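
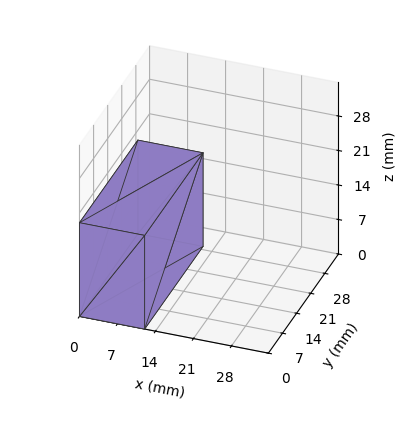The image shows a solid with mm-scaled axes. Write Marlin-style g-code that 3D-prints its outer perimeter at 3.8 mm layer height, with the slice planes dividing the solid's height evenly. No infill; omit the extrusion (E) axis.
Reading the render: the shape is a rectangular box, roughly 12 × 29 mm footprint and 19 mm tall (dimensions read to the nearest mm from the axis ticks). For the g-code, the solid's height is divided into equal slices at the stated Δz and each level perimeter traced with G1 moves after a G0 lift.

; perimeter-only toolpath
G21 ; units = mm
G90 ; absolute positioning
G28 ; home
; layer 1
G0 Z3.8
G0 X0.0 Y0.0
G1 X12.0 Y0.0
G1 X12.0 Y29.0
G1 X0.0 Y29.0
G1 X0.0 Y0.0
; layer 2
G0 Z7.6
G0 X0.0 Y0.0
G1 X12.0 Y0.0
G1 X12.0 Y29.0
G1 X0.0 Y29.0
G1 X0.0 Y0.0
; layer 3
G0 Z11.4
G0 X0.0 Y0.0
G1 X12.0 Y0.0
G1 X12.0 Y29.0
G1 X0.0 Y29.0
G1 X0.0 Y0.0
; layer 4
G0 Z15.2
G0 X0.0 Y0.0
G1 X12.0 Y0.0
G1 X12.0 Y29.0
G1 X0.0 Y29.0
G1 X0.0 Y0.0
; layer 5
G0 Z19.0
G0 X0.0 Y0.0
G1 X12.0 Y0.0
G1 X12.0 Y29.0
G1 X0.0 Y29.0
G1 X0.0 Y0.0
M2 ; end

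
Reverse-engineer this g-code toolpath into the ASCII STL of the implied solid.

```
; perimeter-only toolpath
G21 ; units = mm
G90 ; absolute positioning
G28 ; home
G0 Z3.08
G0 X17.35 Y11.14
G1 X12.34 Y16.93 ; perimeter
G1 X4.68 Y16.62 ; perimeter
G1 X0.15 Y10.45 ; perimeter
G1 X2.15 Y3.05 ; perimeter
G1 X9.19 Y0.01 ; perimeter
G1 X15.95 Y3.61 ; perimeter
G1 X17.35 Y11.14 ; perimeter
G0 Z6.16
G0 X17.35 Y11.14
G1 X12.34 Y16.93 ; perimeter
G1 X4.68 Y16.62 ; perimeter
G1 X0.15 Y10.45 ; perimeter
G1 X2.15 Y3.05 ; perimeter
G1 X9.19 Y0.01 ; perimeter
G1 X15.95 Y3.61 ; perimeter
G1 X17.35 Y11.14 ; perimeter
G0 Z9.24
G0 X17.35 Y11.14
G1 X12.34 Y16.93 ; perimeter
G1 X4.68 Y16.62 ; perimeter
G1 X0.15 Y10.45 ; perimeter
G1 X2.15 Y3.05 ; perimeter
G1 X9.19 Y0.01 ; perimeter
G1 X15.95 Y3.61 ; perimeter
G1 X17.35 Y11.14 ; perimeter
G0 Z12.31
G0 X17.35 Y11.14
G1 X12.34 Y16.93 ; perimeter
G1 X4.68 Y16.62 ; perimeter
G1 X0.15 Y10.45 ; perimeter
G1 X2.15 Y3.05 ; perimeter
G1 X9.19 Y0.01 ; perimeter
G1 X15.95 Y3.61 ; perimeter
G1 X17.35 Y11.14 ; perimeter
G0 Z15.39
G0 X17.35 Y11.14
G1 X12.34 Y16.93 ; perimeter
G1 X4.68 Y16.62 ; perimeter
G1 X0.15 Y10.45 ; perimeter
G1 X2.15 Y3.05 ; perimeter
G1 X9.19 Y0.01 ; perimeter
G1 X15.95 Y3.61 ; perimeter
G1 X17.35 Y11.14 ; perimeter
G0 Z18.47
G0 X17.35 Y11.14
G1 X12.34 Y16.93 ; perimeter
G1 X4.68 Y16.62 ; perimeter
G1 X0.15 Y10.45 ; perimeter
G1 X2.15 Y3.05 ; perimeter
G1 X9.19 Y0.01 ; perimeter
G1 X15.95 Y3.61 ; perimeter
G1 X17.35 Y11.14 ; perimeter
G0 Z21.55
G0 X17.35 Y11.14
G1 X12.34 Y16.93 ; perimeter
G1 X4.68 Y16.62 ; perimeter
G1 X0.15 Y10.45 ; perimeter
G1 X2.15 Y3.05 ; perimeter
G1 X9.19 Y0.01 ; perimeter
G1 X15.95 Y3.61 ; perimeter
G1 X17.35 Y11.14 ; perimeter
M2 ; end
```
solid part
  facet normal 0.0000 0.0000 -1.0000
    outer loop
      vertex 4.68 16.62 0.00
      vertex 12.34 16.93 0.00
      vertex 17.35 11.14 0.00
    endloop
  endfacet
  facet normal 0.0000 0.0000 -1.0000
    outer loop
      vertex 0.15 10.45 0.00
      vertex 4.68 16.62 0.00
      vertex 17.35 11.14 0.00
    endloop
  endfacet
  facet normal 0.0000 0.0000 -1.0000
    outer loop
      vertex 2.15 3.05 0.00
      vertex 0.15 10.45 0.00
      vertex 17.35 11.14 0.00
    endloop
  endfacet
  facet normal 0.0000 0.0000 -1.0000
    outer loop
      vertex 9.19 0.01 0.00
      vertex 2.15 3.05 0.00
      vertex 17.35 11.14 0.00
    endloop
  endfacet
  facet normal 0.0000 0.0000 -1.0000
    outer loop
      vertex 15.95 3.61 0.00
      vertex 9.19 0.01 0.00
      vertex 17.35 11.14 0.00
    endloop
  endfacet
  facet normal 0.0000 0.0000 1.0000
    outer loop
      vertex 17.35 11.14 21.55
      vertex 12.34 16.93 21.55
      vertex 4.68 16.62 21.55
    endloop
  endfacet
  facet normal 0.0000 0.0000 1.0000
    outer loop
      vertex 17.35 11.14 21.55
      vertex 4.68 16.62 21.55
      vertex 0.15 10.45 21.55
    endloop
  endfacet
  facet normal 0.0000 0.0000 1.0000
    outer loop
      vertex 17.35 11.14 21.55
      vertex 0.15 10.45 21.55
      vertex 2.15 3.05 21.55
    endloop
  endfacet
  facet normal 0.0000 0.0000 1.0000
    outer loop
      vertex 17.35 11.14 21.55
      vertex 2.15 3.05 21.55
      vertex 9.19 0.01 21.55
    endloop
  endfacet
  facet normal 0.0000 0.0000 1.0000
    outer loop
      vertex 17.35 11.14 21.55
      vertex 9.19 0.01 21.55
      vertex 15.95 3.61 21.55
    endloop
  endfacet
  facet normal 0.7562 0.6543 0.0000
    outer loop
      vertex 17.35 11.14 0.00
      vertex 12.34 16.93 0.00
      vertex 12.34 16.93 21.55
    endloop
  endfacet
  facet normal 0.7562 0.6543 0.0000
    outer loop
      vertex 17.35 11.14 0.00
      vertex 12.34 16.93 21.55
      vertex 17.35 11.14 21.55
    endloop
  endfacet
  facet normal -0.0404 0.9992 0.0000
    outer loop
      vertex 12.34 16.93 0.00
      vertex 4.68 16.62 0.00
      vertex 4.68 16.62 21.55
    endloop
  endfacet
  facet normal -0.0404 0.9992 0.0000
    outer loop
      vertex 12.34 16.93 0.00
      vertex 4.68 16.62 21.55
      vertex 12.34 16.93 21.55
    endloop
  endfacet
  facet normal -0.8061 0.5918 0.0000
    outer loop
      vertex 4.68 16.62 0.00
      vertex 0.15 10.45 0.00
      vertex 0.15 10.45 21.55
    endloop
  endfacet
  facet normal -0.8061 0.5918 0.0000
    outer loop
      vertex 4.68 16.62 0.00
      vertex 0.15 10.45 21.55
      vertex 4.68 16.62 21.55
    endloop
  endfacet
  facet normal -0.9654 -0.2609 0.0000
    outer loop
      vertex 0.15 10.45 0.00
      vertex 2.15 3.05 0.00
      vertex 2.15 3.05 21.55
    endloop
  endfacet
  facet normal -0.9654 -0.2609 0.0000
    outer loop
      vertex 0.15 10.45 0.00
      vertex 2.15 3.05 21.55
      vertex 0.15 10.45 21.55
    endloop
  endfacet
  facet normal -0.3964 -0.9181 0.0000
    outer loop
      vertex 2.15 3.05 0.00
      vertex 9.19 0.01 0.00
      vertex 9.19 0.01 21.55
    endloop
  endfacet
  facet normal -0.3964 -0.9181 0.0000
    outer loop
      vertex 2.15 3.05 0.00
      vertex 9.19 0.01 21.55
      vertex 2.15 3.05 21.55
    endloop
  endfacet
  facet normal 0.4700 -0.8826 0.0000
    outer loop
      vertex 9.19 0.01 0.00
      vertex 15.95 3.61 0.00
      vertex 15.95 3.61 21.55
    endloop
  endfacet
  facet normal 0.4700 -0.8826 0.0000
    outer loop
      vertex 9.19 0.01 0.00
      vertex 15.95 3.61 21.55
      vertex 9.19 0.01 21.55
    endloop
  endfacet
  facet normal 0.9832 -0.1828 0.0000
    outer loop
      vertex 15.95 3.61 0.00
      vertex 17.35 11.14 0.00
      vertex 17.35 11.14 21.55
    endloop
  endfacet
  facet normal 0.9832 -0.1828 0.0000
    outer loop
      vertex 15.95 3.61 0.00
      vertex 17.35 11.14 21.55
      vertex 15.95 3.61 21.55
    endloop
  endfacet
endsolid part

The G0 Z moves step by Δz≈3.08 mm. Every layer's G1 loop is the same polygon, so the solid is a straight extrusion of it from z=0 to z≈21.6. Closing with flat bottom and top caps and triangulating gives 24 facets — a regular 7-sided prism (a cylinder approximated with 7 flat sides), circumscribed radius ≈ 8.83 mm, height ≈ 21.6 mm.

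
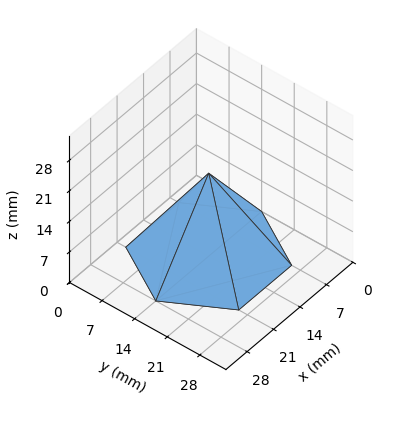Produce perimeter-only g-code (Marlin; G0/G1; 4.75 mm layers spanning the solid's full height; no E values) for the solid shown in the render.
Reading the render: the shape is a regular 6-sided pyramid, base circumscribed radius ≈ 14 mm, apex at z ≈ 19 mm (dimensions read to the nearest mm from the axis ticks). For the g-code, the solid's height is divided into equal slices at the stated Δz and each level perimeter traced with G1 moves after a G0 lift.

; perimeter-only toolpath
G21 ; units = mm
G90 ; absolute positioning
G28 ; home
; layer 1
G0 Z4.75
G0 X24.50 Y14.00
G1 X19.25 Y23.09
G1 X8.75 Y23.09
G1 X3.50 Y14.00
G1 X8.75 Y4.91
G1 X19.25 Y4.91
G1 X24.50 Y14.00
; layer 2
G0 Z9.50
G0 X21.00 Y14.00
G1 X17.50 Y20.06
G1 X10.50 Y20.06
G1 X7.00 Y14.00
G1 X10.50 Y7.94
G1 X17.50 Y7.94
G1 X21.00 Y14.00
; layer 3
G0 Z14.25
G0 X17.50 Y14.00
G1 X15.75 Y17.03
G1 X12.25 Y17.03
G1 X10.50 Y14.00
G1 X12.25 Y10.97
G1 X15.75 Y10.97
G1 X17.50 Y14.00
M2 ; end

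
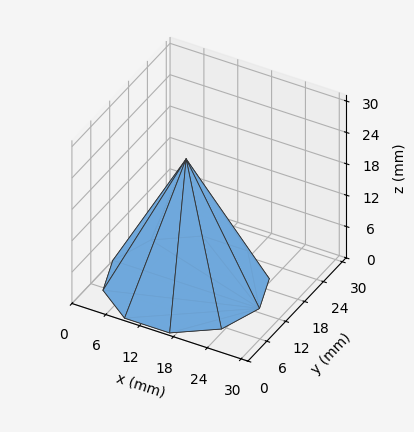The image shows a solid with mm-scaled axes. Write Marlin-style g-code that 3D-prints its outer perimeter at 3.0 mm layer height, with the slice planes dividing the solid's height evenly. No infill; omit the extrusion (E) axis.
Reading the render: the shape is a regular 10-sided pyramid, base circumscribed radius ≈ 13 mm, apex at z ≈ 24 mm (dimensions read to the nearest mm from the axis ticks). For the g-code, the solid's height is divided into equal slices at the stated Δz and each level perimeter traced with G1 moves after a G0 lift.

; perimeter-only toolpath
G21 ; units = mm
G90 ; absolute positioning
G28 ; home
; layer 1
G0 Z3.0
G0 X24.4 Y13.0
G1 X22.2 Y19.7
G1 X16.5 Y23.8
G1 X9.5 Y23.8
G1 X3.8 Y19.7
G1 X1.6 Y13.0
G1 X3.8 Y6.4
G1 X9.5 Y2.1
G1 X16.5 Y2.1
G1 X22.2 Y6.4
G1 X24.4 Y13.0
; layer 2
G0 Z6.0
G0 X22.8 Y13.0
G1 X20.9 Y18.7
G1 X16.0 Y22.3
G1 X10.0 Y22.3
G1 X5.1 Y18.7
G1 X3.2 Y13.0
G1 X5.1 Y7.3
G1 X10.0 Y3.7
G1 X16.0 Y3.7
G1 X20.9 Y7.3
G1 X22.8 Y13.0
; layer 3
G0 Z9.0
G0 X21.1 Y13.0
G1 X19.6 Y17.8
G1 X15.5 Y20.8
G1 X10.5 Y20.8
G1 X6.4 Y17.8
G1 X4.9 Y13.0
G1 X6.4 Y8.2
G1 X10.5 Y5.2
G1 X15.5 Y5.2
G1 X19.6 Y8.2
G1 X21.1 Y13.0
; layer 4
G0 Z12.0
G0 X19.5 Y13.0
G1 X18.2 Y16.8
G1 X15.0 Y19.2
G1 X11.0 Y19.2
G1 X7.8 Y16.8
G1 X6.5 Y13.0
G1 X7.8 Y9.2
G1 X11.0 Y6.8
G1 X15.0 Y6.8
G1 X18.2 Y9.2
G1 X19.5 Y13.0
; layer 5
G0 Z15.0
G0 X17.9 Y13.0
G1 X16.9 Y15.9
G1 X14.5 Y17.6
G1 X11.5 Y17.6
G1 X9.1 Y15.9
G1 X8.1 Y13.0
G1 X9.1 Y10.2
G1 X11.5 Y8.3
G1 X14.5 Y8.3
G1 X16.9 Y10.2
G1 X17.9 Y13.0
; layer 6
G0 Z18.0
G0 X16.2 Y13.0
G1 X15.6 Y14.9
G1 X14.0 Y16.1
G1 X12.0 Y16.1
G1 X10.4 Y14.9
G1 X9.8 Y13.0
G1 X10.4 Y11.1
G1 X12.0 Y9.9
G1 X14.0 Y9.9
G1 X15.6 Y11.1
G1 X16.2 Y13.0
; layer 7
G0 Z21.0
G0 X14.6 Y13.0
G1 X14.3 Y13.9
G1 X13.5 Y14.6
G1 X12.5 Y14.6
G1 X11.7 Y13.9
G1 X11.4 Y13.0
G1 X11.7 Y12.1
G1 X12.5 Y11.4
G1 X13.5 Y11.4
G1 X14.3 Y12.1
G1 X14.6 Y13.0
M2 ; end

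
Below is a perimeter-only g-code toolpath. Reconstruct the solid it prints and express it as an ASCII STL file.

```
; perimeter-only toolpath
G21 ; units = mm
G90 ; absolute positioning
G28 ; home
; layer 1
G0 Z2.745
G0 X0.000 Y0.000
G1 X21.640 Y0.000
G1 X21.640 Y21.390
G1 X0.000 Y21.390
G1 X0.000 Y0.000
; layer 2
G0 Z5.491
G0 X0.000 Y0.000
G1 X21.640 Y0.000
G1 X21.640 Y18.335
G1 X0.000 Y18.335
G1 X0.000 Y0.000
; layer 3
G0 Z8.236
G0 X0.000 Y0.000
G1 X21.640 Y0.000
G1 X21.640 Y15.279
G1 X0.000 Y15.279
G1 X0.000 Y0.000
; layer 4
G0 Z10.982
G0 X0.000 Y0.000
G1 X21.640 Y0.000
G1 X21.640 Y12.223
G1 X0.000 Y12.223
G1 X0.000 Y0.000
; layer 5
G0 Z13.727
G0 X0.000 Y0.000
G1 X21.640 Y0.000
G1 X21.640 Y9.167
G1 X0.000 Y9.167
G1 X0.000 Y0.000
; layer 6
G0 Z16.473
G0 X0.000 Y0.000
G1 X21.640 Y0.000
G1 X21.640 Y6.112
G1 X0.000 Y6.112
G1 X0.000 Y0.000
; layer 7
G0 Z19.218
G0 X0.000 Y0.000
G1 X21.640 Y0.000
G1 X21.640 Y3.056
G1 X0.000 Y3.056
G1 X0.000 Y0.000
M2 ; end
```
solid part
  facet normal 0.0000 0.0000 -1.0000
    outer loop
      vertex 21.640 24.446 0.000
      vertex 21.640 0.000 0.000
      vertex 0.000 0.000 0.000
    endloop
  endfacet
  facet normal 0.0000 0.0000 -1.0000
    outer loop
      vertex 0.000 24.446 0.000
      vertex 21.640 24.446 0.000
      vertex 0.000 0.000 0.000
    endloop
  endfacet
  facet normal 0.0000 -1.0000 0.0000
    outer loop
      vertex 0.000 0.000 0.000
      vertex 21.640 0.000 0.000
      vertex 21.640 0.000 21.964
    endloop
  endfacet
  facet normal 0.0000 -1.0000 0.0000
    outer loop
      vertex 0.000 0.000 0.000
      vertex 21.640 0.000 21.964
      vertex 0.000 0.000 21.964
    endloop
  endfacet
  facet normal 0.0000 0.6683 0.7439
    outer loop
      vertex 0.000 0.000 21.964
      vertex 21.640 0.000 21.964
      vertex 21.640 24.446 0.000
    endloop
  endfacet
  facet normal 0.0000 0.6683 0.7439
    outer loop
      vertex 0.000 0.000 21.964
      vertex 21.640 24.446 0.000
      vertex 0.000 24.446 0.000
    endloop
  endfacet
  facet normal -1.0000 0.0000 0.0000
    outer loop
      vertex 0.000 0.000 21.964
      vertex 0.000 24.446 0.000
      vertex 0.000 0.000 0.000
    endloop
  endfacet
  facet normal 1.0000 0.0000 0.0000
    outer loop
      vertex 21.640 0.000 0.000
      vertex 21.640 24.446 0.000
      vertex 21.640 0.000 21.964
    endloop
  endfacet
endsolid part

The G0 Z moves step by Δz≈2.745 mm. The G1 loops shrink linearly with z, so the solid tapers from its base footprint up to z≈22. Closing with a flat bottom cap and the tapered top and triangulating gives 8 facets — a wedge (ramp): 21.6 × 24.4 mm base, rising to 22 mm along the y=0 edge and sloping linearly to z=0 at y=24.4.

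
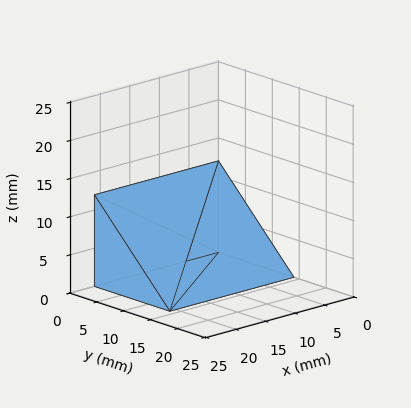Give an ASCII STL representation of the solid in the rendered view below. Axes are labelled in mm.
Reading the render: the shape is a wedge (ramp): 21 × 14 mm base, rising to 12 mm along the y=0 edge and sloping linearly to z=0 at y=14 (dimensions read to the nearest mm from the axis ticks). For the STL, each face is triangulated and given an outward normal.

solid part
  facet normal 0.0000 0.0000 -1.0000
    outer loop
      vertex 21.00 14.00 0.00
      vertex 21.00 0.00 0.00
      vertex 0.00 0.00 0.00
    endloop
  endfacet
  facet normal 0.0000 0.0000 -1.0000
    outer loop
      vertex 0.00 14.00 0.00
      vertex 21.00 14.00 0.00
      vertex 0.00 0.00 0.00
    endloop
  endfacet
  facet normal 0.0000 -1.0000 0.0000
    outer loop
      vertex 0.00 0.00 0.00
      vertex 21.00 0.00 0.00
      vertex 21.00 0.00 12.00
    endloop
  endfacet
  facet normal 0.0000 -1.0000 0.0000
    outer loop
      vertex 0.00 0.00 0.00
      vertex 21.00 0.00 12.00
      vertex 0.00 0.00 12.00
    endloop
  endfacet
  facet normal 0.0000 0.6508 0.7593
    outer loop
      vertex 0.00 0.00 12.00
      vertex 21.00 0.00 12.00
      vertex 21.00 14.00 0.00
    endloop
  endfacet
  facet normal 0.0000 0.6508 0.7593
    outer loop
      vertex 0.00 0.00 12.00
      vertex 21.00 14.00 0.00
      vertex 0.00 14.00 0.00
    endloop
  endfacet
  facet normal -1.0000 0.0000 0.0000
    outer loop
      vertex 0.00 0.00 12.00
      vertex 0.00 14.00 0.00
      vertex 0.00 0.00 0.00
    endloop
  endfacet
  facet normal 1.0000 0.0000 0.0000
    outer loop
      vertex 21.00 0.00 0.00
      vertex 21.00 14.00 0.00
      vertex 21.00 0.00 12.00
    endloop
  endfacet
endsolid part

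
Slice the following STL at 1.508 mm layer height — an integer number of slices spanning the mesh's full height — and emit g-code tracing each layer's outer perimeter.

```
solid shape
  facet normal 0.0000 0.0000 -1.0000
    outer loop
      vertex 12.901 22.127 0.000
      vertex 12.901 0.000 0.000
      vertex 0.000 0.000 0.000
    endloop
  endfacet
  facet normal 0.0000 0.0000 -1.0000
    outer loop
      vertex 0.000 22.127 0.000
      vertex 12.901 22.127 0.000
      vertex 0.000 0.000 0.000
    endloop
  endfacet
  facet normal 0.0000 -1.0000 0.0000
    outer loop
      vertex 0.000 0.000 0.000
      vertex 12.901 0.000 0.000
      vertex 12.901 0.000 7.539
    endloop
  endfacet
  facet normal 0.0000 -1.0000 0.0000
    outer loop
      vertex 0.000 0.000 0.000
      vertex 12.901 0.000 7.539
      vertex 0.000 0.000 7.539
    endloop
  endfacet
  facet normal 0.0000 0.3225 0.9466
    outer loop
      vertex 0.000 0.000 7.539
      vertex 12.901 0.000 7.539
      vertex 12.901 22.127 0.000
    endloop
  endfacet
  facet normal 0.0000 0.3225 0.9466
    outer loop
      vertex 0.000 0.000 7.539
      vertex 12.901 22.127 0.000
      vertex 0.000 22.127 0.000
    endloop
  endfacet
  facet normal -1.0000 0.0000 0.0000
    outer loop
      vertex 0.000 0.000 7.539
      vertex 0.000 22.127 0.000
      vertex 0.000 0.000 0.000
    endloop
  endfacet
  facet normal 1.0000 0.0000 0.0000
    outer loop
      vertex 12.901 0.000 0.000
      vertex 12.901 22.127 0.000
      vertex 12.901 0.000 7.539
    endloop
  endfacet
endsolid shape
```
; perimeter-only toolpath
G21 ; units = mm
G90 ; absolute positioning
G28 ; home
; layer 1
G0 Z1.508
G0 X0.000 Y0.000
G1 X12.901 Y0.000
G1 X12.901 Y17.702
G1 X0.000 Y17.702
G1 X0.000 Y0.000
; layer 2
G0 Z3.016
G0 X0.000 Y0.000
G1 X12.901 Y0.000
G1 X12.901 Y13.276
G1 X0.000 Y13.276
G1 X0.000 Y0.000
; layer 3
G0 Z4.523
G0 X0.000 Y0.000
G1 X12.901 Y0.000
G1 X12.901 Y8.851
G1 X0.000 Y8.851
G1 X0.000 Y0.000
; layer 4
G0 Z6.031
G0 X0.000 Y0.000
G1 X12.901 Y0.000
G1 X12.901 Y4.425
G1 X0.000 Y4.425
G1 X0.000 Y0.000
M2 ; end

The solid is a wedge (ramp): 12.9 × 22.1 mm base, rising to 7.54 mm along the y=0 edge and sloping linearly to z=0 at y=22.1. Slicing at Δz = 1.508 mm — 5 equal slices spanning the solid's height, so layer i sits at z = i·h/5 — gives 4 non-empty perimeters. Each is a 4-segment closed polygon; G0 lifts to the layer z and rapids to the start vertex, then G1 traces the edges. The cross-section shrinks linearly with z (the slice at the apex is degenerate and omitted).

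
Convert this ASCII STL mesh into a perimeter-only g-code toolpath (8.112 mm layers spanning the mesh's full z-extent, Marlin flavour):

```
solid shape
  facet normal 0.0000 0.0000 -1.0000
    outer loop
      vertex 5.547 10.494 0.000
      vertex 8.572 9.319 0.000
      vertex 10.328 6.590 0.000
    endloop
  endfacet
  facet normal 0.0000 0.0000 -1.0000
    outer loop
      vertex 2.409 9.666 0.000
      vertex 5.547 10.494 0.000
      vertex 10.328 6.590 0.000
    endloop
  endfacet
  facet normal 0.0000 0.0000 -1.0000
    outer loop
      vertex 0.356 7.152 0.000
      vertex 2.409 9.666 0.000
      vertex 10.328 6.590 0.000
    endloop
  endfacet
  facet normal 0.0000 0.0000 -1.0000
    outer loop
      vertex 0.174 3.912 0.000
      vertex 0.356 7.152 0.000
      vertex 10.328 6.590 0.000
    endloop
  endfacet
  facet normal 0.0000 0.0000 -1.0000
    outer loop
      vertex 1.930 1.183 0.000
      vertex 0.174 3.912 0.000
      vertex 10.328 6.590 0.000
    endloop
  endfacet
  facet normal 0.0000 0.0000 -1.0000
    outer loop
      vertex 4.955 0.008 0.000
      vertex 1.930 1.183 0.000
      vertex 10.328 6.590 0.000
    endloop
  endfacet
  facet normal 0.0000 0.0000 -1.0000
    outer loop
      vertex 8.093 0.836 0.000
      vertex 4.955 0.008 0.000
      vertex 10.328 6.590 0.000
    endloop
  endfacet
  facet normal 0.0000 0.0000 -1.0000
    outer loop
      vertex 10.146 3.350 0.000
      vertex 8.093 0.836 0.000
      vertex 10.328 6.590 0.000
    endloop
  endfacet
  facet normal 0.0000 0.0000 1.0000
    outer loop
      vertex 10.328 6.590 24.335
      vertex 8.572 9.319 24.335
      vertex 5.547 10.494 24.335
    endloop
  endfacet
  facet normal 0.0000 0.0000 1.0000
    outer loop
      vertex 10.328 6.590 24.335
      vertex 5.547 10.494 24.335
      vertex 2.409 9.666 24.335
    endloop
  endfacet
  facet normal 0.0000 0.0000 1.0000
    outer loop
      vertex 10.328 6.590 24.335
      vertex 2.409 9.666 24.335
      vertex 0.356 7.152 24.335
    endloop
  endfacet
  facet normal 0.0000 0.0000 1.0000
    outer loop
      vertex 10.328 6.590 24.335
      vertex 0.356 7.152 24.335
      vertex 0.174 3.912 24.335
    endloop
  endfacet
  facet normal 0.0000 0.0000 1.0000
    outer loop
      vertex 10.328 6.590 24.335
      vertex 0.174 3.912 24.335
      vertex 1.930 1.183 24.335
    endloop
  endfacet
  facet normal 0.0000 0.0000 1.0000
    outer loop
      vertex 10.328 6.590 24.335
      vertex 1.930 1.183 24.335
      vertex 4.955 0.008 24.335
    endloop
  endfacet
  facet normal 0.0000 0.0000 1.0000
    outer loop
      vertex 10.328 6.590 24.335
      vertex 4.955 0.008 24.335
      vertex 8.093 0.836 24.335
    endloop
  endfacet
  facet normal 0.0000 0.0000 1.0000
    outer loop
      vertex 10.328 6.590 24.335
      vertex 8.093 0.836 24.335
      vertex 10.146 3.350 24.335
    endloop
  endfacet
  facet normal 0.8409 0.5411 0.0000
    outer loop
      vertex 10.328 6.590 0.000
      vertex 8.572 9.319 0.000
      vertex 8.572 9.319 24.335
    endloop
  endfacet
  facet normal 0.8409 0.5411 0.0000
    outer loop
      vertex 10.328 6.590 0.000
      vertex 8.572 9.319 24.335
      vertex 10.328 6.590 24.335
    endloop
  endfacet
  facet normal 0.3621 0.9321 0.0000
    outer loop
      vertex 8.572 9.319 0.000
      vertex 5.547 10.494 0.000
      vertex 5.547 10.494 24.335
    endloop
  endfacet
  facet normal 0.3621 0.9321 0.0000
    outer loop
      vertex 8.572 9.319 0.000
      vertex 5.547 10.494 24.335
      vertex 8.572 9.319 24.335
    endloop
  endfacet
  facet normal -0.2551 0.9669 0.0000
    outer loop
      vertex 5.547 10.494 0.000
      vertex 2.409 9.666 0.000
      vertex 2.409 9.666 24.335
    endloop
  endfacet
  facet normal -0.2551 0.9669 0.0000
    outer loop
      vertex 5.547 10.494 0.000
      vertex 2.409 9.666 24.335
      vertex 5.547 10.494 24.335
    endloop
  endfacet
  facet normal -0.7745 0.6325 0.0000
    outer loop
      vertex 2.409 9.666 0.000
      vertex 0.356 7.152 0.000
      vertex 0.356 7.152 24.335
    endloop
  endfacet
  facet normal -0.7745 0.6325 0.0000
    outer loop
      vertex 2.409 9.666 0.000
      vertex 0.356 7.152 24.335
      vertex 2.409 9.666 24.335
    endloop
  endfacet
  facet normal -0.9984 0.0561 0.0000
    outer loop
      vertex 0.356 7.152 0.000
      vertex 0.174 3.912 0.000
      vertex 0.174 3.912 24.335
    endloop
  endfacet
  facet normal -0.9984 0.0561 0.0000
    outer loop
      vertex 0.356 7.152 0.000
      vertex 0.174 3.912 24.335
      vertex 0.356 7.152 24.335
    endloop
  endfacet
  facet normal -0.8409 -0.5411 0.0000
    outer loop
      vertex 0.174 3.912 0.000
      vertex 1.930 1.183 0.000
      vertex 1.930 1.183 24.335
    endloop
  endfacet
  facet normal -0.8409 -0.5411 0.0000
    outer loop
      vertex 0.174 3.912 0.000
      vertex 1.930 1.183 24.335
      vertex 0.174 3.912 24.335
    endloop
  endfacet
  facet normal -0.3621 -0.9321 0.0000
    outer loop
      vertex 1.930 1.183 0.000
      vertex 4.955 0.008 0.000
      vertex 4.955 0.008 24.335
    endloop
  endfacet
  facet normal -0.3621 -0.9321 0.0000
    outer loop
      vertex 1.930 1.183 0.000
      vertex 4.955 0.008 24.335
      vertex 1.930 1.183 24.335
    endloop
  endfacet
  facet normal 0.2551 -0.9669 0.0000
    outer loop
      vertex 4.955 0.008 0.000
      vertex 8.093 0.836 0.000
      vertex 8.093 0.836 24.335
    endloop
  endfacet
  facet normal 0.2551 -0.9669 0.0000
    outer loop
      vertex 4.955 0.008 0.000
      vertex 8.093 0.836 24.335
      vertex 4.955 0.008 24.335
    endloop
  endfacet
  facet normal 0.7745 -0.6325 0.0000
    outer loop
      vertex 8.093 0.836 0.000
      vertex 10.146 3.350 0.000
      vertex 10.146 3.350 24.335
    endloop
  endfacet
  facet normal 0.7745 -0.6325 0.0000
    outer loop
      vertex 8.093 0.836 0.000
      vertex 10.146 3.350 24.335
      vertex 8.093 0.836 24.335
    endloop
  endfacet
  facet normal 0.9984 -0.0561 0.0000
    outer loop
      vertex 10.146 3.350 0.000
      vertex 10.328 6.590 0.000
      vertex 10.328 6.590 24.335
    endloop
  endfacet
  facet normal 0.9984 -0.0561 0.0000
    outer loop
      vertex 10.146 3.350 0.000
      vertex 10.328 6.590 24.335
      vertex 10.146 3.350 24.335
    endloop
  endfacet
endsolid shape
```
; perimeter-only toolpath
G21 ; units = mm
G90 ; absolute positioning
G28 ; home
; layer 1
G0 Z8.112
G0 X10.328 Y6.590
G1 X8.572 Y9.319
G1 X5.547 Y10.494
G1 X2.409 Y9.666
G1 X0.356 Y7.152
G1 X0.174 Y3.912
G1 X1.930 Y1.183
G1 X4.955 Y0.008
G1 X8.093 Y0.836
G1 X10.146 Y3.350
G1 X10.328 Y6.590
; layer 2
G0 Z16.223
G0 X10.328 Y6.590
G1 X8.572 Y9.319
G1 X5.547 Y10.494
G1 X2.409 Y9.666
G1 X0.356 Y7.152
G1 X0.174 Y3.912
G1 X1.930 Y1.183
G1 X4.955 Y0.008
G1 X8.093 Y0.836
G1 X10.146 Y3.350
G1 X10.328 Y6.590
; layer 3
G0 Z24.335
G0 X10.328 Y6.590
G1 X8.572 Y9.319
G1 X5.547 Y10.494
G1 X2.409 Y9.666
G1 X0.356 Y7.152
G1 X0.174 Y3.912
G1 X1.930 Y1.183
G1 X4.955 Y0.008
G1 X8.093 Y0.836
G1 X10.146 Y3.350
G1 X10.328 Y6.590
M2 ; end

The solid is a regular 10-sided prism (a cylinder approximated with 10 flat sides), circumscribed radius ≈ 5.25 mm, height ≈ 24.3 mm. Slicing at Δz = 8.112 mm — 3 equal slices spanning the solid's height, so layer i sits at z = i·h/3 — gives 3 non-empty perimeters. Each is a 10-segment closed polygon; G0 lifts to the layer z and rapids to the start vertex, then G1 traces the edges.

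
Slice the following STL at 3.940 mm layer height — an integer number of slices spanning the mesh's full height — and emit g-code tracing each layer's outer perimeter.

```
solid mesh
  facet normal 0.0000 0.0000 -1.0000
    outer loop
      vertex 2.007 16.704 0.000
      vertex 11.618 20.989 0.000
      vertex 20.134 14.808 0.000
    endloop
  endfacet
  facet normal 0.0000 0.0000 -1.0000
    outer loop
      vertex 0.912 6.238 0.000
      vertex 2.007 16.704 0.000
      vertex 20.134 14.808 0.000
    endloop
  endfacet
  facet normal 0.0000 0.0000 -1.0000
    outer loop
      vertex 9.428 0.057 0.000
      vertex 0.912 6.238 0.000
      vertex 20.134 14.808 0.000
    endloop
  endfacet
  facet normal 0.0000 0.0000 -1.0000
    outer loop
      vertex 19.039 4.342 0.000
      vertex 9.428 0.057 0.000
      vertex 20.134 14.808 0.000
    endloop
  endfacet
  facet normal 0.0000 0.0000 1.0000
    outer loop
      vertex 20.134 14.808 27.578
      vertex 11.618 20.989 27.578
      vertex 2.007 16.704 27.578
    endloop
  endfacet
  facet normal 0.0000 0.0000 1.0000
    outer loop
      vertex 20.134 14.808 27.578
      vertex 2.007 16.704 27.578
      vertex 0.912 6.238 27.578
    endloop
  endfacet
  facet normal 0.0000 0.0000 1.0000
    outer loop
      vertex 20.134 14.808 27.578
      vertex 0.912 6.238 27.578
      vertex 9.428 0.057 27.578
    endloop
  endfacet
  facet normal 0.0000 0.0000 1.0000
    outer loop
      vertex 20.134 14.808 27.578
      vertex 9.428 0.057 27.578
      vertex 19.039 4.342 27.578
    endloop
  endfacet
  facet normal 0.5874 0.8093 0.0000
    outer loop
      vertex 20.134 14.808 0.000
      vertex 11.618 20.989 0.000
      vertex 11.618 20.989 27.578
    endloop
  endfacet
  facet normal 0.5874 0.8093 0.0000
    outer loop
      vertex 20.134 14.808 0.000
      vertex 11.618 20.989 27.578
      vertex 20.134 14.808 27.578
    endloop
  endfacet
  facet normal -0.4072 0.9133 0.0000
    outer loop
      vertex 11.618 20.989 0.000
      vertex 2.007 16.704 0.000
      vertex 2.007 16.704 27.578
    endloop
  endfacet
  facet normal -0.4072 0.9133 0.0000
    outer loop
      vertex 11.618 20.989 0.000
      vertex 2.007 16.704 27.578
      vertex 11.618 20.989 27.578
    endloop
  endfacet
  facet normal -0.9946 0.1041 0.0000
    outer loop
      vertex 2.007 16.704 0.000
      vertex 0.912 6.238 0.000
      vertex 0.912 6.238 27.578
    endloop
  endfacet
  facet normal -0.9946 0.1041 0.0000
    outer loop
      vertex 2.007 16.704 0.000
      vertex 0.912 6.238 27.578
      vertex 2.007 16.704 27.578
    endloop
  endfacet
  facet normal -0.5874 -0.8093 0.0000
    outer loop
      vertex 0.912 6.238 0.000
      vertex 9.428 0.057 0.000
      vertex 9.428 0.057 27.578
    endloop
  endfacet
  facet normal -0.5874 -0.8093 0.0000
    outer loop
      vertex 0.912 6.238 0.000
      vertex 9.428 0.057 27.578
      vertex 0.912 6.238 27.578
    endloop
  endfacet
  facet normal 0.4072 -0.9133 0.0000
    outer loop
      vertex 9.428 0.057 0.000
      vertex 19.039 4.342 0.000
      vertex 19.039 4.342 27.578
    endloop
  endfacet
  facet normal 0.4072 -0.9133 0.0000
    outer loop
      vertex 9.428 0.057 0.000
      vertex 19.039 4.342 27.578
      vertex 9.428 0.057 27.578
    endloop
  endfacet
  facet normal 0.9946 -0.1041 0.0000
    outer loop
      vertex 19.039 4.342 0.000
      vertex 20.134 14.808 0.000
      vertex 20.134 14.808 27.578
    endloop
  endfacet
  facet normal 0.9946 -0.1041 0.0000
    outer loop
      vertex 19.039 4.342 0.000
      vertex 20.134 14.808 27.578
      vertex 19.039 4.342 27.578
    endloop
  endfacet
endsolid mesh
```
; perimeter-only toolpath
G21 ; units = mm
G90 ; absolute positioning
G28 ; home
; layer 1
G0 Z3.940
G0 X20.134 Y14.808
G1 X11.618 Y20.989
G1 X2.007 Y16.704
G1 X0.912 Y6.238
G1 X9.428 Y0.057
G1 X19.039 Y4.342
G1 X20.134 Y14.808
; layer 2
G0 Z7.879
G0 X20.134 Y14.808
G1 X11.618 Y20.989
G1 X2.007 Y16.704
G1 X0.912 Y6.238
G1 X9.428 Y0.057
G1 X19.039 Y4.342
G1 X20.134 Y14.808
; layer 3
G0 Z11.819
G0 X20.134 Y14.808
G1 X11.618 Y20.989
G1 X2.007 Y16.704
G1 X0.912 Y6.238
G1 X9.428 Y0.057
G1 X19.039 Y4.342
G1 X20.134 Y14.808
; layer 4
G0 Z15.759
G0 X20.134 Y14.808
G1 X11.618 Y20.989
G1 X2.007 Y16.704
G1 X0.912 Y6.238
G1 X9.428 Y0.057
G1 X19.039 Y4.342
G1 X20.134 Y14.808
; layer 5
G0 Z19.699
G0 X20.134 Y14.808
G1 X11.618 Y20.989
G1 X2.007 Y16.704
G1 X0.912 Y6.238
G1 X9.428 Y0.057
G1 X19.039 Y4.342
G1 X20.134 Y14.808
; layer 6
G0 Z23.638
G0 X20.134 Y14.808
G1 X11.618 Y20.989
G1 X2.007 Y16.704
G1 X0.912 Y6.238
G1 X9.428 Y0.057
G1 X19.039 Y4.342
G1 X20.134 Y14.808
; layer 7
G0 Z27.578
G0 X20.134 Y14.808
G1 X11.618 Y20.989
G1 X2.007 Y16.704
G1 X0.912 Y6.238
G1 X9.428 Y0.057
G1 X19.039 Y4.342
G1 X20.134 Y14.808
M2 ; end

The solid is a regular 6-sided prism (a cylinder approximated with 6 flat sides), circumscribed radius ≈ 10.5 mm, height ≈ 27.6 mm. Slicing at Δz = 3.940 mm — 7 equal slices spanning the solid's height, so layer i sits at z = i·h/7 — gives 7 non-empty perimeters. Each is a 6-segment closed polygon; G0 lifts to the layer z and rapids to the start vertex, then G1 traces the edges.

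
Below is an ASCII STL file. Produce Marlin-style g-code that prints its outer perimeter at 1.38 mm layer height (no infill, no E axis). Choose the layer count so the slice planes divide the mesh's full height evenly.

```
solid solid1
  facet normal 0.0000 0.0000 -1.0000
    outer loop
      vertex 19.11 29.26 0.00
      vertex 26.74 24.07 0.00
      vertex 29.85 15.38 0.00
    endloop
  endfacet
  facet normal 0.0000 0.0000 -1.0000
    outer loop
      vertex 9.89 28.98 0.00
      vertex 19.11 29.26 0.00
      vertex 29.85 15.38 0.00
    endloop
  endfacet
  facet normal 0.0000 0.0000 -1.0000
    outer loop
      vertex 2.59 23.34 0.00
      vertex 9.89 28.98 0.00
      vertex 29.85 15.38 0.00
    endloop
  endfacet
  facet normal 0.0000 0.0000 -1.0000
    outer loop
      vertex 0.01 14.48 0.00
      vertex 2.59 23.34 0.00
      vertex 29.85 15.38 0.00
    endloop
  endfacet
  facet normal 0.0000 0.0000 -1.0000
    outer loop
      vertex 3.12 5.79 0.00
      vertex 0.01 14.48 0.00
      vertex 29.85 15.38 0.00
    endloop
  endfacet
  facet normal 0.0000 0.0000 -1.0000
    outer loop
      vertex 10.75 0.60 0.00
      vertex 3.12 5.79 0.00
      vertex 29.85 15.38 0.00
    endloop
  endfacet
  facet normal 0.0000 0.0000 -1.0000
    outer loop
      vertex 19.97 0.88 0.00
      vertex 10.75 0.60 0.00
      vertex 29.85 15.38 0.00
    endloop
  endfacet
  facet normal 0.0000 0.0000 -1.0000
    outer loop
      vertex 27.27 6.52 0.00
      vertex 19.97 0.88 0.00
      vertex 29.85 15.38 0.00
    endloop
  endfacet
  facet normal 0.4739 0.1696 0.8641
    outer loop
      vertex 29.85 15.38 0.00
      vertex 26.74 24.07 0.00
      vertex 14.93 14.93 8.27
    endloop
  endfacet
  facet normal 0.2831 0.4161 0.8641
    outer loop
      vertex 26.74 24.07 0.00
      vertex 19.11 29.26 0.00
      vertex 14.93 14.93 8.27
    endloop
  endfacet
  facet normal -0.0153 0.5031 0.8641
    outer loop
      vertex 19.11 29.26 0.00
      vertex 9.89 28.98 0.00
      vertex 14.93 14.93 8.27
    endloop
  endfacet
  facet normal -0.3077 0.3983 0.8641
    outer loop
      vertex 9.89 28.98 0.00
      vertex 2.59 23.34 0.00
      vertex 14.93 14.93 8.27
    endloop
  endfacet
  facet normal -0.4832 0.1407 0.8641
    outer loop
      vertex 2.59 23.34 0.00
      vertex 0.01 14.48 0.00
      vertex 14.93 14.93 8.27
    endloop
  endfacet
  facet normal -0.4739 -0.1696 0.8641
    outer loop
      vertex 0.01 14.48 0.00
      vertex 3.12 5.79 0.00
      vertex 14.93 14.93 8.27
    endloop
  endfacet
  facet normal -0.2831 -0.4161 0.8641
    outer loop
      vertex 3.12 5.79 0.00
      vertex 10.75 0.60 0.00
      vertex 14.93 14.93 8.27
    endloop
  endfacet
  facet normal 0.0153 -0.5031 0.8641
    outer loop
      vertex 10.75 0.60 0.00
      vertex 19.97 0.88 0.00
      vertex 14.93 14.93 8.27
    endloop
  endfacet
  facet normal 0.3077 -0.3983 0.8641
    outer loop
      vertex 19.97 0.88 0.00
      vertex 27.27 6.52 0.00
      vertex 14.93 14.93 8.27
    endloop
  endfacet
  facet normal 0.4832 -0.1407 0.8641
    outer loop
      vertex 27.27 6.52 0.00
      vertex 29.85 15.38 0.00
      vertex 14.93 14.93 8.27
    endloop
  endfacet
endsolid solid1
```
; perimeter-only toolpath
G21 ; units = mm
G90 ; absolute positioning
G28 ; home
; layer 1
G0 Z1.38
G0 X27.36 Y15.31
G1 X24.77 Y22.55
G1 X18.41 Y26.87
G1 X10.73 Y26.64
G1 X4.65 Y21.94
G1 X2.50 Y14.56
G1 X5.09 Y7.31
G1 X11.45 Y2.99
G1 X19.13 Y3.22
G1 X25.21 Y7.92
G1 X27.36 Y15.31
; layer 2
G0 Z2.76
G0 X24.88 Y15.23
G1 X22.80 Y21.02
G1 X17.72 Y24.48
G1 X11.57 Y24.30
G1 X6.70 Y20.54
G1 X4.98 Y14.63
G1 X7.06 Y8.84
G1 X12.14 Y5.38
G1 X18.29 Y5.56
G1 X23.16 Y9.32
G1 X24.88 Y15.23
; layer 3
G0 Z4.13
G0 X22.39 Y15.16
G1 X20.84 Y19.50
G1 X17.02 Y22.09
G1 X12.41 Y21.95
G1 X8.76 Y19.13
G1 X7.47 Y14.71
G1 X9.03 Y10.36
G1 X12.84 Y7.76
G1 X17.45 Y7.91
G1 X21.10 Y10.72
G1 X22.39 Y15.16
; layer 4
G0 Z5.51
G0 X19.90 Y15.08
G1 X18.87 Y17.98
G1 X16.32 Y19.71
G1 X13.25 Y19.61
G1 X10.82 Y17.73
G1 X9.96 Y14.78
G1 X10.99 Y11.88
G1 X13.54 Y10.15
G1 X16.61 Y10.25
G1 X19.04 Y12.13
G1 X19.90 Y15.08
; layer 5
G0 Z6.89
G0 X17.42 Y15.00
G1 X16.90 Y16.45
G1 X15.63 Y17.32
G1 X14.09 Y17.27
G1 X12.87 Y16.33
G1 X12.44 Y14.85
G1 X12.96 Y13.41
G1 X14.23 Y12.54
G1 X15.77 Y12.59
G1 X16.99 Y13.53
G1 X17.42 Y15.00
M2 ; end

The solid is a regular 10-sided pyramid, base circumscribed radius ≈ 14.9 mm, apex at z ≈ 8.27 mm. Slicing at Δz = 1.38 mm — 6 equal slices spanning the solid's height, so layer i sits at z = i·h/6 — gives 5 non-empty perimeters. Each is a 10-segment closed polygon; G0 lifts to the layer z and rapids to the start vertex, then G1 traces the edges. The cross-section shrinks linearly with z (the slice at the apex is degenerate and omitted).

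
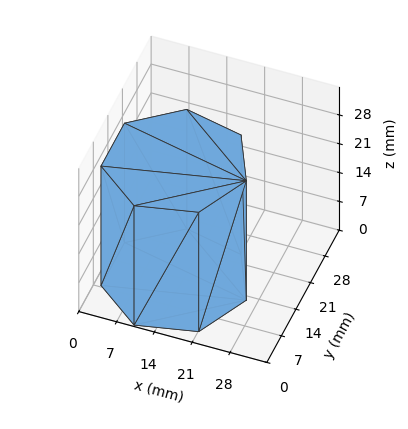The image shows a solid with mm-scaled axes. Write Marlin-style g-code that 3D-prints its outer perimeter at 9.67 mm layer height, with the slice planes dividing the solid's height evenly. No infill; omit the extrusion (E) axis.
Reading the render: the shape is a regular 7-sided prism (a cylinder approximated with 7 flat sides), circumscribed radius ≈ 13 mm, height ≈ 29 mm (dimensions read to the nearest mm from the axis ticks). For the g-code, the solid's height is divided into equal slices at the stated Δz and each level perimeter traced with G1 moves after a G0 lift.

; perimeter-only toolpath
G21 ; units = mm
G90 ; absolute positioning
G28 ; home
; layer 1
G0 Z9.67
G0 X26.00 Y13.00
G1 X21.11 Y23.16
G1 X10.11 Y25.67
G1 X1.29 Y18.64
G1 X1.29 Y7.36
G1 X10.11 Y0.33
G1 X21.11 Y2.84
G1 X26.00 Y13.00
; layer 2
G0 Z19.33
G0 X26.00 Y13.00
G1 X21.11 Y23.16
G1 X10.11 Y25.67
G1 X1.29 Y18.64
G1 X1.29 Y7.36
G1 X10.11 Y0.33
G1 X21.11 Y2.84
G1 X26.00 Y13.00
; layer 3
G0 Z29.00
G0 X26.00 Y13.00
G1 X21.11 Y23.16
G1 X10.11 Y25.67
G1 X1.29 Y18.64
G1 X1.29 Y7.36
G1 X10.11 Y0.33
G1 X21.11 Y2.84
G1 X26.00 Y13.00
M2 ; end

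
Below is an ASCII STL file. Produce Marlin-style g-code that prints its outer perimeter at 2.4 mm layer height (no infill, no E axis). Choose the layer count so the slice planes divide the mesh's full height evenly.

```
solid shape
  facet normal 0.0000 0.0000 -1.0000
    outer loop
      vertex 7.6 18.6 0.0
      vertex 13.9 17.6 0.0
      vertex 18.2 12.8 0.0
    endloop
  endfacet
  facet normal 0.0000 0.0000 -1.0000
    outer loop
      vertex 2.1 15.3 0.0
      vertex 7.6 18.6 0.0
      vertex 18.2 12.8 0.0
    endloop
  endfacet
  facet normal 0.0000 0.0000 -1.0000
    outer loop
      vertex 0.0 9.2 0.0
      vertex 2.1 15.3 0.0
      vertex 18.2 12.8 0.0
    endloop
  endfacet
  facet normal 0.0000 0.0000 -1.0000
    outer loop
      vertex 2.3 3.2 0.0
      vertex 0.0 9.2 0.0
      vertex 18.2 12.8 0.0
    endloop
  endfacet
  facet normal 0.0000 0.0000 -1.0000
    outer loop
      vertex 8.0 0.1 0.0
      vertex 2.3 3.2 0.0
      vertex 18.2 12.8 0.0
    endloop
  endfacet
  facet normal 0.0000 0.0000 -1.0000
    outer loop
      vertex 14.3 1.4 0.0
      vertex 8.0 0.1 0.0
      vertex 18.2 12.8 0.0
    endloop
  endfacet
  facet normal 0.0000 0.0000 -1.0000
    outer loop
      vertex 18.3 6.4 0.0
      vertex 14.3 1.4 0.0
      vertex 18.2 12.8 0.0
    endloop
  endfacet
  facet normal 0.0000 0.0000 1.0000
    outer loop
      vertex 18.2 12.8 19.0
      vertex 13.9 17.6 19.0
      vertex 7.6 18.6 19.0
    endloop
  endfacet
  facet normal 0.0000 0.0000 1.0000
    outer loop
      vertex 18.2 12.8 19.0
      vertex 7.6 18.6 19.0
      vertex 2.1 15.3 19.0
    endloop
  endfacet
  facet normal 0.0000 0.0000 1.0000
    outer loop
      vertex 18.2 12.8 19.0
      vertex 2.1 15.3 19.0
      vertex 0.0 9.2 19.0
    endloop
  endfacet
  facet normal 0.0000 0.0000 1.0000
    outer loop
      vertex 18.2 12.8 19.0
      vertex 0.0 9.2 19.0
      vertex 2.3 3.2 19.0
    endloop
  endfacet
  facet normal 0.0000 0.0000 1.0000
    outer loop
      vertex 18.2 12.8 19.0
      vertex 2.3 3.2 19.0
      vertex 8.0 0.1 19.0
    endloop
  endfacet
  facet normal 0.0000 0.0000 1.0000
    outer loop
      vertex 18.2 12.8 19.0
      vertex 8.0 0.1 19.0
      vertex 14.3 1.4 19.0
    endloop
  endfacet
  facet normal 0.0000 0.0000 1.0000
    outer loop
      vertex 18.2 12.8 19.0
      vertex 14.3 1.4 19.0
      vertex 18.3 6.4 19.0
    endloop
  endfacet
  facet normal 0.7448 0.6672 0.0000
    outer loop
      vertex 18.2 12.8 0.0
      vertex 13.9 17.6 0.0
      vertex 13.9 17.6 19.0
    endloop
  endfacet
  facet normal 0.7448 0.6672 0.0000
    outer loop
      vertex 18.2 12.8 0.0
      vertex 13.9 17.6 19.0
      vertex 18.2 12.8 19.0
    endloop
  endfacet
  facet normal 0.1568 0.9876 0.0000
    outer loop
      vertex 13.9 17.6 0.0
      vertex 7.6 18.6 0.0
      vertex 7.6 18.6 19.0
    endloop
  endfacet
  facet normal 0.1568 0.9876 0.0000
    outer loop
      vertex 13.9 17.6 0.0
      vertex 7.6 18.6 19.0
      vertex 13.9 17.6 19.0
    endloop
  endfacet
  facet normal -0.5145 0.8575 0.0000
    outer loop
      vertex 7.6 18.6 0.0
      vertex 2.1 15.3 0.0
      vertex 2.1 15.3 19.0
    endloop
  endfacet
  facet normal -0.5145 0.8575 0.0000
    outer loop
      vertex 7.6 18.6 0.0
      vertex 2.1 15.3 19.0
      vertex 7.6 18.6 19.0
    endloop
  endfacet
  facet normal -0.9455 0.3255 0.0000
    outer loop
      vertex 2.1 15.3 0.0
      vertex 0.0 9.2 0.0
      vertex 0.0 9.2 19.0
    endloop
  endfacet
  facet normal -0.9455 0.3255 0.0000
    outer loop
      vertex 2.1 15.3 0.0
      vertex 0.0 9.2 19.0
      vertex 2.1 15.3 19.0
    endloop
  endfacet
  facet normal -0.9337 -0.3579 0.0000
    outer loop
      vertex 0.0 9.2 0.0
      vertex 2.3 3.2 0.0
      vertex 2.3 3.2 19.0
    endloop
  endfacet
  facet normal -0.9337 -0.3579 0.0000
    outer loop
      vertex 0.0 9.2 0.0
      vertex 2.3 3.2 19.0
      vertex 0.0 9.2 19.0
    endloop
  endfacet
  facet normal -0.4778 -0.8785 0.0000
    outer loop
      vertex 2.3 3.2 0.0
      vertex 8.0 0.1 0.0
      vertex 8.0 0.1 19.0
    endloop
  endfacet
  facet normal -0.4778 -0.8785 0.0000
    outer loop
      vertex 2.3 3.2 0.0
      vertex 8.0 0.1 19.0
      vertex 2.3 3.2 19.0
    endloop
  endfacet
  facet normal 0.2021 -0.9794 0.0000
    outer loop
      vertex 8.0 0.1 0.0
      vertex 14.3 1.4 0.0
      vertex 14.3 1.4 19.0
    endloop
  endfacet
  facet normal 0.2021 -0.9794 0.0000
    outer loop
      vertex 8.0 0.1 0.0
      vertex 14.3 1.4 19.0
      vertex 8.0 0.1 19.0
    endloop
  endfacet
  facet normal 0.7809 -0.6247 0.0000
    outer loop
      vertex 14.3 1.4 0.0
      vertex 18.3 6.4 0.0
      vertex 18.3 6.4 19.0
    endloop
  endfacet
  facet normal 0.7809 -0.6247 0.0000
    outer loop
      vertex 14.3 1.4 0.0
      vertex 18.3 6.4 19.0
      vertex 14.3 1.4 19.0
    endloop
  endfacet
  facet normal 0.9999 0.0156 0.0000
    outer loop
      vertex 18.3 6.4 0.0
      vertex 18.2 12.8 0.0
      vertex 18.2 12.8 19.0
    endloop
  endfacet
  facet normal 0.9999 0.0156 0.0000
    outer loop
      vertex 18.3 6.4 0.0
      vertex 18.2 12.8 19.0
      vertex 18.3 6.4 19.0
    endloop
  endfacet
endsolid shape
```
; perimeter-only toolpath
G21 ; units = mm
G90 ; absolute positioning
G28 ; home
; layer 1
G0 Z2.4
G0 X18.2 Y12.8
G1 X13.9 Y17.6
G1 X7.6 Y18.6
G1 X2.1 Y15.3
G1 X0.0 Y9.2
G1 X2.3 Y3.2
G1 X8.0 Y0.1
G1 X14.3 Y1.4
G1 X18.3 Y6.4
G1 X18.2 Y12.8
; layer 2
G0 Z4.8
G0 X18.2 Y12.8
G1 X13.9 Y17.6
G1 X7.6 Y18.6
G1 X2.1 Y15.3
G1 X0.0 Y9.2
G1 X2.3 Y3.2
G1 X8.0 Y0.1
G1 X14.3 Y1.4
G1 X18.3 Y6.4
G1 X18.2 Y12.8
; layer 3
G0 Z7.1
G0 X18.2 Y12.8
G1 X13.9 Y17.6
G1 X7.6 Y18.6
G1 X2.1 Y15.3
G1 X0.0 Y9.2
G1 X2.3 Y3.2
G1 X8.0 Y0.1
G1 X14.3 Y1.4
G1 X18.3 Y6.4
G1 X18.2 Y12.8
; layer 4
G0 Z9.5
G0 X18.2 Y12.8
G1 X13.9 Y17.6
G1 X7.6 Y18.6
G1 X2.1 Y15.3
G1 X0.0 Y9.2
G1 X2.3 Y3.2
G1 X8.0 Y0.1
G1 X14.3 Y1.4
G1 X18.3 Y6.4
G1 X18.2 Y12.8
; layer 5
G0 Z11.9
G0 X18.2 Y12.8
G1 X13.9 Y17.6
G1 X7.6 Y18.6
G1 X2.1 Y15.3
G1 X0.0 Y9.2
G1 X2.3 Y3.2
G1 X8.0 Y0.1
G1 X14.3 Y1.4
G1 X18.3 Y6.4
G1 X18.2 Y12.8
; layer 6
G0 Z14.2
G0 X18.2 Y12.8
G1 X13.9 Y17.6
G1 X7.6 Y18.6
G1 X2.1 Y15.3
G1 X0.0 Y9.2
G1 X2.3 Y3.2
G1 X8.0 Y0.1
G1 X14.3 Y1.4
G1 X18.3 Y6.4
G1 X18.2 Y12.8
; layer 7
G0 Z16.6
G0 X18.2 Y12.8
G1 X13.9 Y17.6
G1 X7.6 Y18.6
G1 X2.1 Y15.3
G1 X0.0 Y9.2
G1 X2.3 Y3.2
G1 X8.0 Y0.1
G1 X14.3 Y1.4
G1 X18.3 Y6.4
G1 X18.2 Y12.8
; layer 8
G0 Z19.0
G0 X18.2 Y12.8
G1 X13.9 Y17.6
G1 X7.6 Y18.6
G1 X2.1 Y15.3
G1 X0.0 Y9.2
G1 X2.3 Y3.2
G1 X8.0 Y0.1
G1 X14.3 Y1.4
G1 X18.3 Y6.4
G1 X18.2 Y12.8
M2 ; end

The solid is a regular 9-sided prism (a cylinder approximated with 9 flat sides), circumscribed radius ≈ 9.4 mm, height ≈ 19 mm. Slicing at Δz = 2.4 mm — 8 equal slices spanning the solid's height, so layer i sits at z = i·h/8 — gives 8 non-empty perimeters. Each is a 9-segment closed polygon; G0 lifts to the layer z and rapids to the start vertex, then G1 traces the edges.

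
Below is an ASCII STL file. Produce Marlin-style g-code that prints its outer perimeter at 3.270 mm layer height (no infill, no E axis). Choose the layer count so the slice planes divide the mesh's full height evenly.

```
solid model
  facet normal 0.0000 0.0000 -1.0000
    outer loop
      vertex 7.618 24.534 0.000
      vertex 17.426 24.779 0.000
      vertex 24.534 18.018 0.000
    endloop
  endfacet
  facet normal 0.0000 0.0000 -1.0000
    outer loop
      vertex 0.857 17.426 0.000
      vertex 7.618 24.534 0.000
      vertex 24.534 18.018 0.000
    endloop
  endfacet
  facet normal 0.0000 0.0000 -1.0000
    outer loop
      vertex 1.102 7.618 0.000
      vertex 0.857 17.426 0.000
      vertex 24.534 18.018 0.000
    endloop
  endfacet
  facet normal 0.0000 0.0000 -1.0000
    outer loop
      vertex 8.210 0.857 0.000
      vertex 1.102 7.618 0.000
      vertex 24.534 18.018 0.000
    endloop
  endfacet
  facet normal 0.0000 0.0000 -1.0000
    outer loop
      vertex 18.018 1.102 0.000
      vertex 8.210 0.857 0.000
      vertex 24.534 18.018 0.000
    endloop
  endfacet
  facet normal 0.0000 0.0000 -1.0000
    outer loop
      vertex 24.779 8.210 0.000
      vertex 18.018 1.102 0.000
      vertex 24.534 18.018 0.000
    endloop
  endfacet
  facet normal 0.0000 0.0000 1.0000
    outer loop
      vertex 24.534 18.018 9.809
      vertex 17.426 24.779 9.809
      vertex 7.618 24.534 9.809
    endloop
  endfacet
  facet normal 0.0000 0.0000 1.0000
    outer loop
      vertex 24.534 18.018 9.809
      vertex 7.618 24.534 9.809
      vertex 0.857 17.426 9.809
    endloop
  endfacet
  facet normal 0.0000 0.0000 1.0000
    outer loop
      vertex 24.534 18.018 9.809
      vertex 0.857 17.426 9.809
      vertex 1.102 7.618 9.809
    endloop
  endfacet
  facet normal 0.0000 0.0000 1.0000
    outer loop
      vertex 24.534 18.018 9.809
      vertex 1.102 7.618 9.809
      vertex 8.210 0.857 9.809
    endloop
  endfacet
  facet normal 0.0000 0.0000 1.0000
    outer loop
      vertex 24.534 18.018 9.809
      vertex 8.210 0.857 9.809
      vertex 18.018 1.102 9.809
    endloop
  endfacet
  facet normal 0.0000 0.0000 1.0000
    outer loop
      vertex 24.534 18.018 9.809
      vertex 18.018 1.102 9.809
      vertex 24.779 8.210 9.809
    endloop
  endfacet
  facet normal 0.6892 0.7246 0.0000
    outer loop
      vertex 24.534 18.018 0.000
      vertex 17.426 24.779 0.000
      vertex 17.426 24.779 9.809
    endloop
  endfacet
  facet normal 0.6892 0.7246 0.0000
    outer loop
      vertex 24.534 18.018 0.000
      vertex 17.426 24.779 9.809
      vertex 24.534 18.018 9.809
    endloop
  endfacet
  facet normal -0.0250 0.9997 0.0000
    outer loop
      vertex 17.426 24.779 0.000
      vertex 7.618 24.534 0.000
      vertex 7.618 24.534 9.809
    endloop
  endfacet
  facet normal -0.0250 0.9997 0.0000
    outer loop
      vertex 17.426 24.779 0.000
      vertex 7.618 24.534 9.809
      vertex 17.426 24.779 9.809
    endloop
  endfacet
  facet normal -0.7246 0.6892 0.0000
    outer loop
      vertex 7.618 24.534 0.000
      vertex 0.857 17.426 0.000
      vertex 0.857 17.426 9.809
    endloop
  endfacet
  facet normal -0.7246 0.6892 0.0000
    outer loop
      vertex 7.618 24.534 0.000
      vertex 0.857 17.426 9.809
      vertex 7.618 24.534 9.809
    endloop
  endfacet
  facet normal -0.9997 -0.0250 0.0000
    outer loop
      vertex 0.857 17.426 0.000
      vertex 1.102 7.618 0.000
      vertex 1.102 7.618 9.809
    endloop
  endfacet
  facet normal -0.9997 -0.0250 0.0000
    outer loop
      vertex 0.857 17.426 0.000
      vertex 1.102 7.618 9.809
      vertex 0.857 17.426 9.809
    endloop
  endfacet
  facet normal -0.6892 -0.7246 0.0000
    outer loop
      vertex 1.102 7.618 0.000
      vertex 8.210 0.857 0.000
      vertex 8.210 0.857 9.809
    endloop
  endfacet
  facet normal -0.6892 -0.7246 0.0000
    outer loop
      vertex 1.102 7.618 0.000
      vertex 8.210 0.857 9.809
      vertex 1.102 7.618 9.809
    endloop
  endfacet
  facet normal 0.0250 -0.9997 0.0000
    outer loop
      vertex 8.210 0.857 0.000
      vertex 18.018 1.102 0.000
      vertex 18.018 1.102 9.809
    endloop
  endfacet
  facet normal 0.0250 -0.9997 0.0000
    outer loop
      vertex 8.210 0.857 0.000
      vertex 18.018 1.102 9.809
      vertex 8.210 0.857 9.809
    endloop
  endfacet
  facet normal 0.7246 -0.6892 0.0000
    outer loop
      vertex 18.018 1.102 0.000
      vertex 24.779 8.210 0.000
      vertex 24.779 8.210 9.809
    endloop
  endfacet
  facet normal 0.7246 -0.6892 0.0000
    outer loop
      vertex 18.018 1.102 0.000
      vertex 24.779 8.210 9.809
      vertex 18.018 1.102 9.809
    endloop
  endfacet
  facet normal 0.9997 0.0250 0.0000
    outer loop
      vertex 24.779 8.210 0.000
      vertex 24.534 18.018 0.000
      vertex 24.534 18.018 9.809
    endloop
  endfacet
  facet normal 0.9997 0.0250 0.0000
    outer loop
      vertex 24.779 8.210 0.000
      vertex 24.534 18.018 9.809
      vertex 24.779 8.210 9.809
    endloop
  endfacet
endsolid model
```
; perimeter-only toolpath
G21 ; units = mm
G90 ; absolute positioning
G28 ; home
; layer 1
G0 Z3.270
G0 X24.534 Y18.018
G1 X17.426 Y24.779
G1 X7.618 Y24.534
G1 X0.857 Y17.426
G1 X1.102 Y7.618
G1 X8.210 Y0.857
G1 X18.018 Y1.102
G1 X24.779 Y8.210
G1 X24.534 Y18.018
; layer 2
G0 Z6.539
G0 X24.534 Y18.018
G1 X17.426 Y24.779
G1 X7.618 Y24.534
G1 X0.857 Y17.426
G1 X1.102 Y7.618
G1 X8.210 Y0.857
G1 X18.018 Y1.102
G1 X24.779 Y8.210
G1 X24.534 Y18.018
; layer 3
G0 Z9.809
G0 X24.534 Y18.018
G1 X17.426 Y24.779
G1 X7.618 Y24.534
G1 X0.857 Y17.426
G1 X1.102 Y7.618
G1 X8.210 Y0.857
G1 X18.018 Y1.102
G1 X24.779 Y8.210
G1 X24.534 Y18.018
M2 ; end

The solid is a regular 8-sided prism (a cylinder approximated with 8 flat sides), circumscribed radius ≈ 12.8 mm, height ≈ 9.81 mm. Slicing at Δz = 3.270 mm — 3 equal slices spanning the solid's height, so layer i sits at z = i·h/3 — gives 3 non-empty perimeters. Each is a 8-segment closed polygon; G0 lifts to the layer z and rapids to the start vertex, then G1 traces the edges.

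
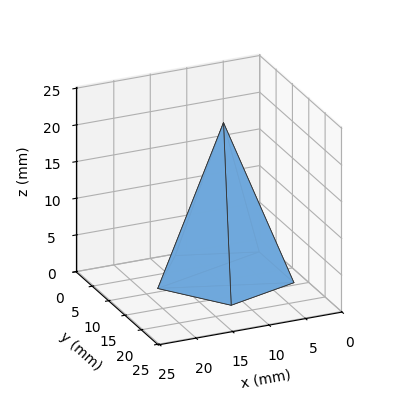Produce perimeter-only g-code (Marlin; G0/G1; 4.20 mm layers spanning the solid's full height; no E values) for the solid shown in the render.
Reading the render: the shape is a regular 5-sided pyramid, base circumscribed radius ≈ 9 mm, apex at z ≈ 21 mm (dimensions read to the nearest mm from the axis ticks). For the g-code, the solid's height is divided into equal slices at the stated Δz and each level perimeter traced with G1 moves after a G0 lift.

; perimeter-only toolpath
G21 ; units = mm
G90 ; absolute positioning
G28 ; home
; layer 1
G0 Z4.20
G0 X16.20 Y9.00
G1 X11.22 Y15.85
G1 X3.18 Y13.23
G1 X3.18 Y4.77
G1 X11.22 Y2.15
G1 X16.20 Y9.00
; layer 2
G0 Z8.40
G0 X14.40 Y9.00
G1 X10.67 Y14.14
G1 X4.63 Y12.17
G1 X4.63 Y5.83
G1 X10.67 Y3.86
G1 X14.40 Y9.00
; layer 3
G0 Z12.60
G0 X12.60 Y9.00
G1 X10.11 Y12.42
G1 X6.09 Y11.12
G1 X6.09 Y6.88
G1 X10.11 Y5.58
G1 X12.60 Y9.00
; layer 4
G0 Z16.80
G0 X10.80 Y9.00
G1 X9.56 Y10.71
G1 X7.54 Y10.06
G1 X7.54 Y7.94
G1 X9.56 Y7.29
G1 X10.80 Y9.00
M2 ; end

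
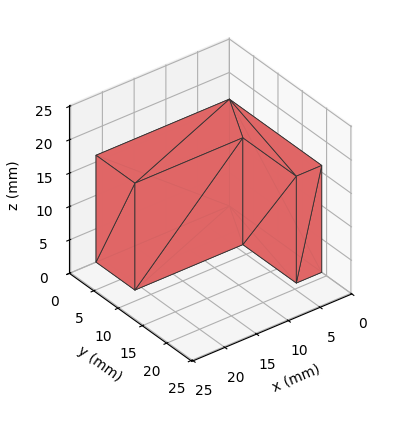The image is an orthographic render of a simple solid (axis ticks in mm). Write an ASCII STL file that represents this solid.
Reading the render: the shape is an L-shaped prism: outer 21 × 19 mm, arm thicknesses ≈ 8 mm (horizontal) and 4 mm (vertical), extruded 16 mm in z (dimensions read to the nearest mm from the axis ticks). For the STL, each face is triangulated and given an outward normal.

solid part
  facet normal 0.0000 0.0000 -1.0000
    outer loop
      vertex 21.0 8.0 0.0
      vertex 21.0 0.0 0.0
      vertex 0.0 0.0 0.0
    endloop
  endfacet
  facet normal 0.0000 0.0000 -1.0000
    outer loop
      vertex 4.0 8.0 0.0
      vertex 21.0 8.0 0.0
      vertex 0.0 0.0 0.0
    endloop
  endfacet
  facet normal 0.0000 0.0000 -1.0000
    outer loop
      vertex 4.0 19.0 0.0
      vertex 4.0 8.0 0.0
      vertex 0.0 0.0 0.0
    endloop
  endfacet
  facet normal 0.0000 0.0000 -1.0000
    outer loop
      vertex 0.0 19.0 0.0
      vertex 4.0 19.0 0.0
      vertex 0.0 0.0 0.0
    endloop
  endfacet
  facet normal 0.0000 0.0000 1.0000
    outer loop
      vertex 0.0 0.0 16.0
      vertex 21.0 0.0 16.0
      vertex 21.0 8.0 16.0
    endloop
  endfacet
  facet normal 0.0000 0.0000 1.0000
    outer loop
      vertex 0.0 0.0 16.0
      vertex 21.0 8.0 16.0
      vertex 4.0 8.0 16.0
    endloop
  endfacet
  facet normal 0.0000 0.0000 1.0000
    outer loop
      vertex 0.0 0.0 16.0
      vertex 4.0 8.0 16.0
      vertex 4.0 19.0 16.0
    endloop
  endfacet
  facet normal 0.0000 0.0000 1.0000
    outer loop
      vertex 0.0 0.0 16.0
      vertex 4.0 19.0 16.0
      vertex 0.0 19.0 16.0
    endloop
  endfacet
  facet normal 0.0000 -1.0000 0.0000
    outer loop
      vertex 0.0 0.0 0.0
      vertex 21.0 0.0 0.0
      vertex 21.0 0.0 16.0
    endloop
  endfacet
  facet normal 0.0000 -1.0000 0.0000
    outer loop
      vertex 0.0 0.0 0.0
      vertex 21.0 0.0 16.0
      vertex 0.0 0.0 16.0
    endloop
  endfacet
  facet normal 1.0000 0.0000 0.0000
    outer loop
      vertex 21.0 0.0 0.0
      vertex 21.0 8.0 0.0
      vertex 21.0 8.0 16.0
    endloop
  endfacet
  facet normal 1.0000 0.0000 0.0000
    outer loop
      vertex 21.0 0.0 0.0
      vertex 21.0 8.0 16.0
      vertex 21.0 0.0 16.0
    endloop
  endfacet
  facet normal 0.0000 1.0000 0.0000
    outer loop
      vertex 21.0 8.0 0.0
      vertex 4.0 8.0 0.0
      vertex 4.0 8.0 16.0
    endloop
  endfacet
  facet normal 0.0000 1.0000 0.0000
    outer loop
      vertex 21.0 8.0 0.0
      vertex 4.0 8.0 16.0
      vertex 21.0 8.0 16.0
    endloop
  endfacet
  facet normal 1.0000 0.0000 0.0000
    outer loop
      vertex 4.0 8.0 0.0
      vertex 4.0 19.0 0.0
      vertex 4.0 19.0 16.0
    endloop
  endfacet
  facet normal 1.0000 0.0000 0.0000
    outer loop
      vertex 4.0 8.0 0.0
      vertex 4.0 19.0 16.0
      vertex 4.0 8.0 16.0
    endloop
  endfacet
  facet normal 0.0000 1.0000 0.0000
    outer loop
      vertex 4.0 19.0 0.0
      vertex 0.0 19.0 0.0
      vertex 0.0 19.0 16.0
    endloop
  endfacet
  facet normal 0.0000 1.0000 0.0000
    outer loop
      vertex 4.0 19.0 0.0
      vertex 0.0 19.0 16.0
      vertex 4.0 19.0 16.0
    endloop
  endfacet
  facet normal -1.0000 0.0000 0.0000
    outer loop
      vertex 0.0 19.0 0.0
      vertex 0.0 0.0 0.0
      vertex 0.0 0.0 16.0
    endloop
  endfacet
  facet normal -1.0000 0.0000 0.0000
    outer loop
      vertex 0.0 19.0 0.0
      vertex 0.0 0.0 16.0
      vertex 0.0 19.0 16.0
    endloop
  endfacet
endsolid part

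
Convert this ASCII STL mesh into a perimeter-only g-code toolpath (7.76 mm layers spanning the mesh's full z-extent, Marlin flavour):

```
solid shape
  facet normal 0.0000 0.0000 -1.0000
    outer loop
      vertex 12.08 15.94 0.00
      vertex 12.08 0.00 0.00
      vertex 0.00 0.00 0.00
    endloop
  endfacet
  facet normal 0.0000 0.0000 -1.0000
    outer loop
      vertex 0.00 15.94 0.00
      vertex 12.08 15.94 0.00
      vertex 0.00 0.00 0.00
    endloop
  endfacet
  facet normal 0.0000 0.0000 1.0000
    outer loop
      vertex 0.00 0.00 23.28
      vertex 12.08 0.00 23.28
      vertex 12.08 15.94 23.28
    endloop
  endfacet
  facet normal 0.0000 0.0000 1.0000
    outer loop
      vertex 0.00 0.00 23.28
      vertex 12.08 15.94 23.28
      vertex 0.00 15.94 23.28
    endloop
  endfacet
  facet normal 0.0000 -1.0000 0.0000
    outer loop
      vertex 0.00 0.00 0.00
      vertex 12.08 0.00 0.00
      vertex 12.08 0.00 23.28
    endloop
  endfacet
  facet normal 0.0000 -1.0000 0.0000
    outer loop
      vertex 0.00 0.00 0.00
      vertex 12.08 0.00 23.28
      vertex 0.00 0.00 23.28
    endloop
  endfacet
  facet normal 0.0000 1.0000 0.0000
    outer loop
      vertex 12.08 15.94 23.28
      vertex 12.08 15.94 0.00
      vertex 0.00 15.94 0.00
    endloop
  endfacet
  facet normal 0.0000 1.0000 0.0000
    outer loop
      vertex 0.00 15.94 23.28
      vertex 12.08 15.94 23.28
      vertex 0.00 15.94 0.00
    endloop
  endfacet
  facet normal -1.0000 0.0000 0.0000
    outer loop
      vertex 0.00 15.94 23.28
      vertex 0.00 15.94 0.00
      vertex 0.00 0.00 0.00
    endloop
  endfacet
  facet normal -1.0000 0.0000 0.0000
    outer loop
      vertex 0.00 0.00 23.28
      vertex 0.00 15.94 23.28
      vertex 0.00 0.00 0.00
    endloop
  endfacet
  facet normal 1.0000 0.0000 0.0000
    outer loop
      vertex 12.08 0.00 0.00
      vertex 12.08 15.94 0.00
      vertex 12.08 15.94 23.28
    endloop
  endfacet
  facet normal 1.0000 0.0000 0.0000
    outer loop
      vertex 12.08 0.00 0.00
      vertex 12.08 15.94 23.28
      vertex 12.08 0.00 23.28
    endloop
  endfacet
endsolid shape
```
; perimeter-only toolpath
G21 ; units = mm
G90 ; absolute positioning
G28 ; home
; layer 1
G0 Z7.76
G0 X0.00 Y0.00
G1 X12.08 Y0.00
G1 X12.08 Y15.94
G1 X0.00 Y15.94
G1 X0.00 Y0.00
; layer 2
G0 Z15.52
G0 X0.00 Y0.00
G1 X12.08 Y0.00
G1 X12.08 Y15.94
G1 X0.00 Y15.94
G1 X0.00 Y0.00
; layer 3
G0 Z23.28
G0 X0.00 Y0.00
G1 X12.08 Y0.00
G1 X12.08 Y15.94
G1 X0.00 Y15.94
G1 X0.00 Y0.00
M2 ; end

The solid is a rectangular box, roughly 12.1 × 15.9 mm footprint and 23.3 mm tall. Slicing at Δz = 7.76 mm — 3 equal slices spanning the solid's height, so layer i sits at z = i·h/3 — gives 3 non-empty perimeters. Each is a 4-segment closed polygon; G0 lifts to the layer z and rapids to the start vertex, then G1 traces the edges.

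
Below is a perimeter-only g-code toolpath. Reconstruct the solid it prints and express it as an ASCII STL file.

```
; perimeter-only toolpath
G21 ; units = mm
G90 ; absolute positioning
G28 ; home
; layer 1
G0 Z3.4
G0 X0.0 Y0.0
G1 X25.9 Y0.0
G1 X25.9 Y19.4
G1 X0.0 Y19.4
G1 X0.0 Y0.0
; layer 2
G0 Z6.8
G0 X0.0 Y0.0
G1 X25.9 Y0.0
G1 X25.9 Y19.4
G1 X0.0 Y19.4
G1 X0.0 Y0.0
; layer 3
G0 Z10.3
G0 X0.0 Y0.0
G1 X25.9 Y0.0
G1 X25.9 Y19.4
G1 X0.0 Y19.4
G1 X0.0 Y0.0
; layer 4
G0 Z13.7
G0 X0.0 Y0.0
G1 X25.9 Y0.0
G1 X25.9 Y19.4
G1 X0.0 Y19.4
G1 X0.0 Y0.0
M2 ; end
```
solid part
  facet normal 0.0000 0.0000 -1.0000
    outer loop
      vertex 25.9 19.4 0.0
      vertex 25.9 0.0 0.0
      vertex 0.0 0.0 0.0
    endloop
  endfacet
  facet normal 0.0000 0.0000 -1.0000
    outer loop
      vertex 0.0 19.4 0.0
      vertex 25.9 19.4 0.0
      vertex 0.0 0.0 0.0
    endloop
  endfacet
  facet normal 0.0000 0.0000 1.0000
    outer loop
      vertex 0.0 0.0 13.7
      vertex 25.9 0.0 13.7
      vertex 25.9 19.4 13.7
    endloop
  endfacet
  facet normal 0.0000 0.0000 1.0000
    outer loop
      vertex 0.0 0.0 13.7
      vertex 25.9 19.4 13.7
      vertex 0.0 19.4 13.7
    endloop
  endfacet
  facet normal 0.0000 -1.0000 0.0000
    outer loop
      vertex 0.0 0.0 0.0
      vertex 25.9 0.0 0.0
      vertex 25.9 0.0 13.7
    endloop
  endfacet
  facet normal 0.0000 -1.0000 0.0000
    outer loop
      vertex 0.0 0.0 0.0
      vertex 25.9 0.0 13.7
      vertex 0.0 0.0 13.7
    endloop
  endfacet
  facet normal 0.0000 1.0000 0.0000
    outer loop
      vertex 25.9 19.4 13.7
      vertex 25.9 19.4 0.0
      vertex 0.0 19.4 0.0
    endloop
  endfacet
  facet normal 0.0000 1.0000 0.0000
    outer loop
      vertex 0.0 19.4 13.7
      vertex 25.9 19.4 13.7
      vertex 0.0 19.4 0.0
    endloop
  endfacet
  facet normal -1.0000 0.0000 0.0000
    outer loop
      vertex 0.0 19.4 13.7
      vertex 0.0 19.4 0.0
      vertex 0.0 0.0 0.0
    endloop
  endfacet
  facet normal -1.0000 0.0000 0.0000
    outer loop
      vertex 0.0 0.0 13.7
      vertex 0.0 19.4 13.7
      vertex 0.0 0.0 0.0
    endloop
  endfacet
  facet normal 1.0000 0.0000 0.0000
    outer loop
      vertex 25.9 0.0 0.0
      vertex 25.9 19.4 0.0
      vertex 25.9 19.4 13.7
    endloop
  endfacet
  facet normal 1.0000 0.0000 0.0000
    outer loop
      vertex 25.9 0.0 0.0
      vertex 25.9 19.4 13.7
      vertex 25.9 0.0 13.7
    endloop
  endfacet
endsolid part

The G0 Z moves step by Δz≈3.4 mm. Every layer's G1 loop is the same polygon, so the solid is a straight extrusion of it from z=0 to z≈13.7. Closing with flat bottom and top caps and triangulating gives 12 facets — a rectangular box, roughly 25.9 × 19.4 mm footprint and 13.7 mm tall.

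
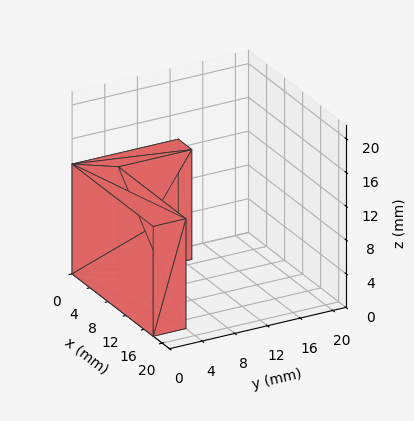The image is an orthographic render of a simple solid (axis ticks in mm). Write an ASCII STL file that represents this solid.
Reading the render: the shape is an L-shaped prism: outer 18 × 13 mm, arm thicknesses ≈ 4 mm (horizontal) and 3 mm (vertical), extruded 13 mm in z (dimensions read to the nearest mm from the axis ticks). For the STL, each face is triangulated and given an outward normal.

solid part
  facet normal 0.0000 0.0000 -1.0000
    outer loop
      vertex 18.000 4.000 0.000
      vertex 18.000 0.000 0.000
      vertex 0.000 0.000 0.000
    endloop
  endfacet
  facet normal 0.0000 0.0000 -1.0000
    outer loop
      vertex 3.000 4.000 0.000
      vertex 18.000 4.000 0.000
      vertex 0.000 0.000 0.000
    endloop
  endfacet
  facet normal 0.0000 0.0000 -1.0000
    outer loop
      vertex 3.000 13.000 0.000
      vertex 3.000 4.000 0.000
      vertex 0.000 0.000 0.000
    endloop
  endfacet
  facet normal 0.0000 0.0000 -1.0000
    outer loop
      vertex 0.000 13.000 0.000
      vertex 3.000 13.000 0.000
      vertex 0.000 0.000 0.000
    endloop
  endfacet
  facet normal 0.0000 0.0000 1.0000
    outer loop
      vertex 0.000 0.000 13.000
      vertex 18.000 0.000 13.000
      vertex 18.000 4.000 13.000
    endloop
  endfacet
  facet normal 0.0000 0.0000 1.0000
    outer loop
      vertex 0.000 0.000 13.000
      vertex 18.000 4.000 13.000
      vertex 3.000 4.000 13.000
    endloop
  endfacet
  facet normal 0.0000 0.0000 1.0000
    outer loop
      vertex 0.000 0.000 13.000
      vertex 3.000 4.000 13.000
      vertex 3.000 13.000 13.000
    endloop
  endfacet
  facet normal 0.0000 0.0000 1.0000
    outer loop
      vertex 0.000 0.000 13.000
      vertex 3.000 13.000 13.000
      vertex 0.000 13.000 13.000
    endloop
  endfacet
  facet normal 0.0000 -1.0000 0.0000
    outer loop
      vertex 0.000 0.000 0.000
      vertex 18.000 0.000 0.000
      vertex 18.000 0.000 13.000
    endloop
  endfacet
  facet normal 0.0000 -1.0000 0.0000
    outer loop
      vertex 0.000 0.000 0.000
      vertex 18.000 0.000 13.000
      vertex 0.000 0.000 13.000
    endloop
  endfacet
  facet normal 1.0000 0.0000 0.0000
    outer loop
      vertex 18.000 0.000 0.000
      vertex 18.000 4.000 0.000
      vertex 18.000 4.000 13.000
    endloop
  endfacet
  facet normal 1.0000 0.0000 0.0000
    outer loop
      vertex 18.000 0.000 0.000
      vertex 18.000 4.000 13.000
      vertex 18.000 0.000 13.000
    endloop
  endfacet
  facet normal 0.0000 1.0000 0.0000
    outer loop
      vertex 18.000 4.000 0.000
      vertex 3.000 4.000 0.000
      vertex 3.000 4.000 13.000
    endloop
  endfacet
  facet normal 0.0000 1.0000 0.0000
    outer loop
      vertex 18.000 4.000 0.000
      vertex 3.000 4.000 13.000
      vertex 18.000 4.000 13.000
    endloop
  endfacet
  facet normal 1.0000 0.0000 0.0000
    outer loop
      vertex 3.000 4.000 0.000
      vertex 3.000 13.000 0.000
      vertex 3.000 13.000 13.000
    endloop
  endfacet
  facet normal 1.0000 0.0000 0.0000
    outer loop
      vertex 3.000 4.000 0.000
      vertex 3.000 13.000 13.000
      vertex 3.000 4.000 13.000
    endloop
  endfacet
  facet normal 0.0000 1.0000 0.0000
    outer loop
      vertex 3.000 13.000 0.000
      vertex 0.000 13.000 0.000
      vertex 0.000 13.000 13.000
    endloop
  endfacet
  facet normal 0.0000 1.0000 0.0000
    outer loop
      vertex 3.000 13.000 0.000
      vertex 0.000 13.000 13.000
      vertex 3.000 13.000 13.000
    endloop
  endfacet
  facet normal -1.0000 0.0000 0.0000
    outer loop
      vertex 0.000 13.000 0.000
      vertex 0.000 0.000 0.000
      vertex 0.000 0.000 13.000
    endloop
  endfacet
  facet normal -1.0000 0.0000 0.0000
    outer loop
      vertex 0.000 13.000 0.000
      vertex 0.000 0.000 13.000
      vertex 0.000 13.000 13.000
    endloop
  endfacet
endsolid part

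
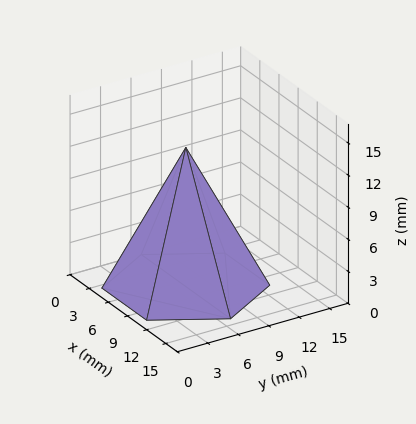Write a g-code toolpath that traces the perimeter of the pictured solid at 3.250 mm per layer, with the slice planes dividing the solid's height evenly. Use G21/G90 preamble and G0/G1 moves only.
Reading the render: the shape is a regular 6-sided pyramid, base circumscribed radius ≈ 7 mm, apex at z ≈ 13 mm (dimensions read to the nearest mm from the axis ticks). For the g-code, the solid's height is divided into equal slices at the stated Δz and each level perimeter traced with G1 moves after a G0 lift.

; perimeter-only toolpath
G21 ; units = mm
G90 ; absolute positioning
G28 ; home
; layer 1
G0 Z3.250
G0 X12.250 Y7.000
G1 X9.625 Y11.546
G1 X4.375 Y11.546
G1 X1.750 Y7.000
G1 X4.375 Y2.454
G1 X9.625 Y2.454
G1 X12.250 Y7.000
; layer 2
G0 Z6.500
G0 X10.500 Y7.000
G1 X8.750 Y10.031
G1 X5.250 Y10.031
G1 X3.500 Y7.000
G1 X5.250 Y3.969
G1 X8.750 Y3.969
G1 X10.500 Y7.000
; layer 3
G0 Z9.750
G0 X8.750 Y7.000
G1 X7.875 Y8.515
G1 X6.125 Y8.515
G1 X5.250 Y7.000
G1 X6.125 Y5.484
G1 X7.875 Y5.484
G1 X8.750 Y7.000
M2 ; end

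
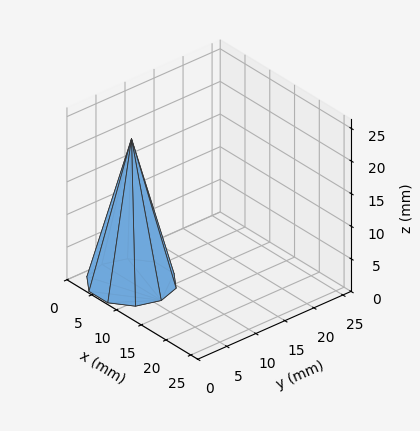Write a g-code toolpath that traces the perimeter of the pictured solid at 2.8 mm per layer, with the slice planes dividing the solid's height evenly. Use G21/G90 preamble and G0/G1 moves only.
Reading the render: the shape is a regular 10-sided pyramid, base circumscribed radius ≈ 6 mm, apex at z ≈ 22 mm (dimensions read to the nearest mm from the axis ticks). For the g-code, the solid's height is divided into equal slices at the stated Δz and each level perimeter traced with G1 moves after a G0 lift.

; perimeter-only toolpath
G21 ; units = mm
G90 ; absolute positioning
G28 ; home
; layer 1
G0 Z2.8
G0 X11.2 Y6.0
G1 X10.3 Y9.1
G1 X7.7 Y11.0
G1 X4.3 Y11.0
G1 X1.7 Y9.1
G1 X0.8 Y6.0
G1 X1.7 Y2.9
G1 X4.3 Y1.0
G1 X7.7 Y1.0
G1 X10.3 Y2.9
G1 X11.2 Y6.0
; layer 2
G0 Z5.5
G0 X10.5 Y6.0
G1 X9.7 Y8.6
G1 X7.4 Y10.3
G1 X4.6 Y10.3
G1 X2.3 Y8.6
G1 X1.5 Y6.0
G1 X2.3 Y3.4
G1 X4.6 Y1.7
G1 X7.4 Y1.7
G1 X9.7 Y3.4
G1 X10.5 Y6.0
; layer 3
G0 Z8.2
G0 X9.8 Y6.0
G1 X9.1 Y8.2
G1 X7.2 Y9.6
G1 X4.8 Y9.6
G1 X2.9 Y8.2
G1 X2.2 Y6.0
G1 X2.9 Y3.8
G1 X4.8 Y2.4
G1 X7.2 Y2.4
G1 X9.1 Y3.8
G1 X9.8 Y6.0
; layer 4
G0 Z11.0
G0 X9.0 Y6.0
G1 X8.4 Y7.8
G1 X7.0 Y8.8
G1 X5.0 Y8.8
G1 X3.5 Y7.8
G1 X3.0 Y6.0
G1 X3.5 Y4.2
G1 X5.0 Y3.1
G1 X7.0 Y3.1
G1 X8.4 Y4.2
G1 X9.0 Y6.0
; layer 5
G0 Z13.8
G0 X8.2 Y6.0
G1 X7.8 Y7.3
G1 X6.7 Y8.1
G1 X5.3 Y8.1
G1 X4.2 Y7.3
G1 X3.8 Y6.0
G1 X4.2 Y4.7
G1 X5.3 Y3.9
G1 X6.7 Y3.9
G1 X7.8 Y4.7
G1 X8.2 Y6.0
; layer 6
G0 Z16.5
G0 X7.5 Y6.0
G1 X7.2 Y6.9
G1 X6.5 Y7.4
G1 X5.5 Y7.4
G1 X4.8 Y6.9
G1 X4.5 Y6.0
G1 X4.8 Y5.1
G1 X5.5 Y4.6
G1 X6.5 Y4.6
G1 X7.2 Y5.1
G1 X7.5 Y6.0
; layer 7
G0 Z19.2
G0 X6.8 Y6.0
G1 X6.6 Y6.4
G1 X6.2 Y6.7
G1 X5.8 Y6.7
G1 X5.4 Y6.4
G1 X5.2 Y6.0
G1 X5.4 Y5.6
G1 X5.8 Y5.3
G1 X6.2 Y5.3
G1 X6.6 Y5.6
G1 X6.8 Y6.0
M2 ; end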